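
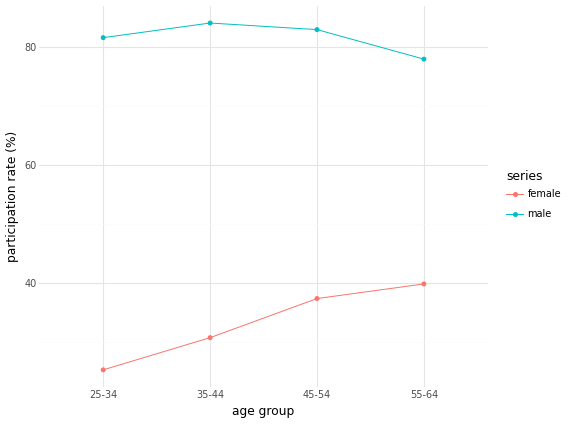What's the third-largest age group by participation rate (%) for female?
Top 4 for female: 55-64 ≈ 40, 45-54 ≈ 35, 35-44 ≈ 30, 25-34 ≈ 25.

35-44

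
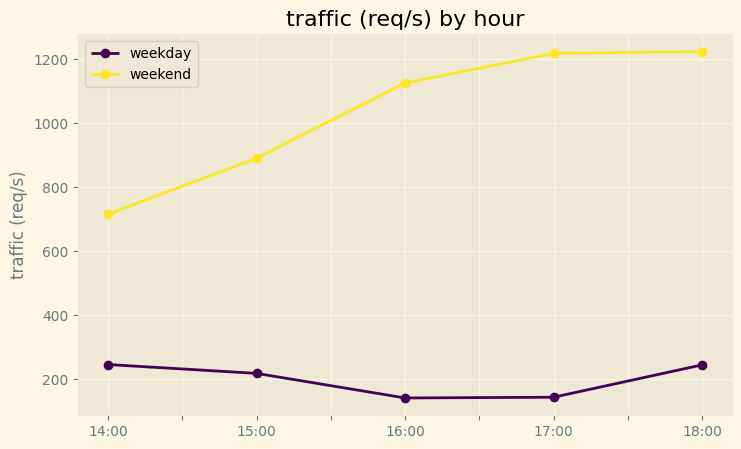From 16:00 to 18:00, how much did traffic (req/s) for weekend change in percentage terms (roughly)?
≈ +9.1%

16:00 ≈ 1100, 18:00 ≈ 1200; (1200 − 1100) / 1100 ≈ +9.1%.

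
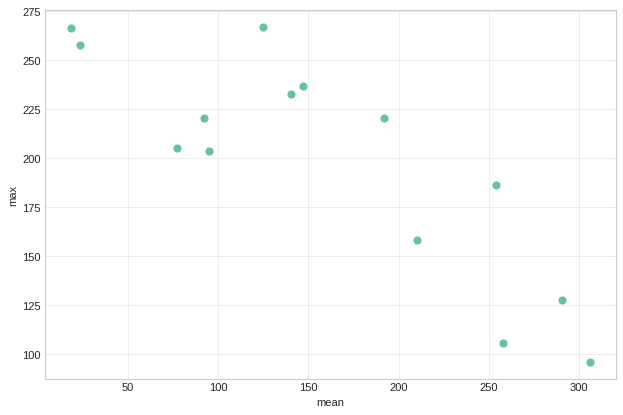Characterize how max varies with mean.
negative, strong

Points are negatively correlated; strong (|r| ≈ 0.8).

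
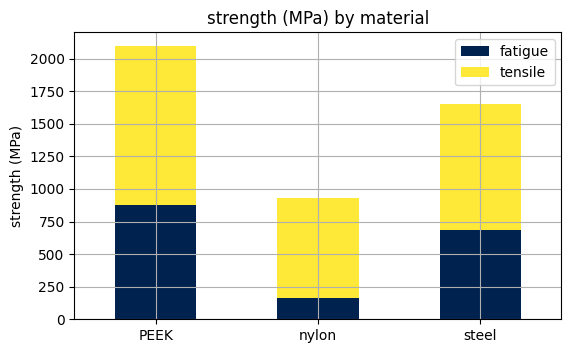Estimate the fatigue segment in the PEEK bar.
fatigue top ≈ 800, bottom ≈ 0; segment ≈ 800.

≈ 800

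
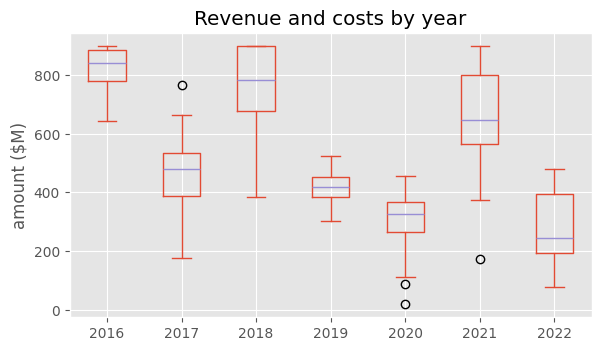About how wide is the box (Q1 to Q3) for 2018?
Q3 ≈ 900, Q1 ≈ 700; IQR ≈ 200.

≈ 200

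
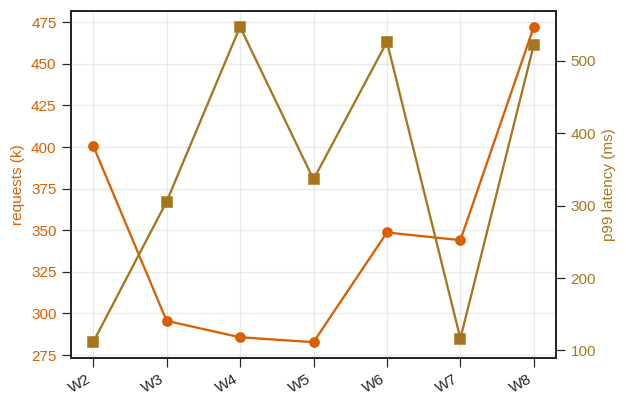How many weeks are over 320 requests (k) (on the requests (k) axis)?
Above 320: W2, W6, W7, W8.

4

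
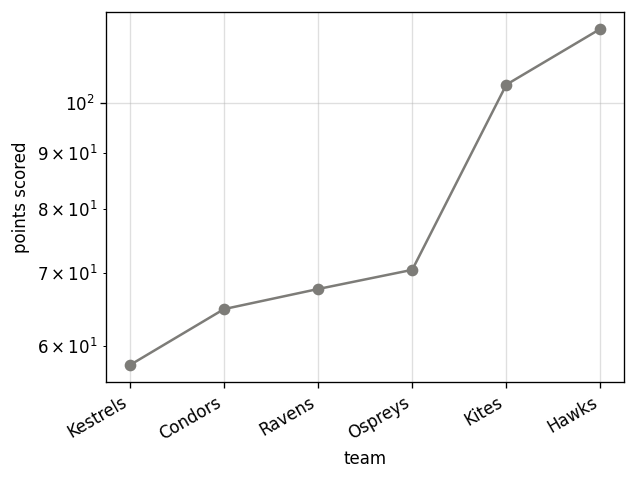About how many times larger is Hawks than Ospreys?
Hawks ≈ 115, Ospreys ≈ 70; 115/70 ≈ 1.64.

≈ 1.64×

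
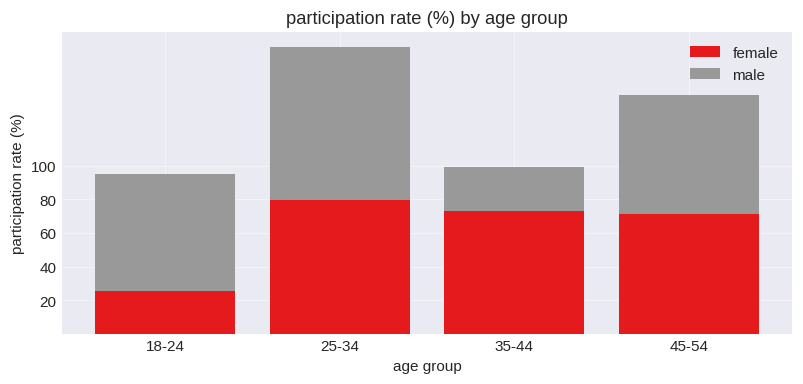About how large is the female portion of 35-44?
≈ 80

female top ≈ 80, bottom ≈ 0; segment ≈ 80.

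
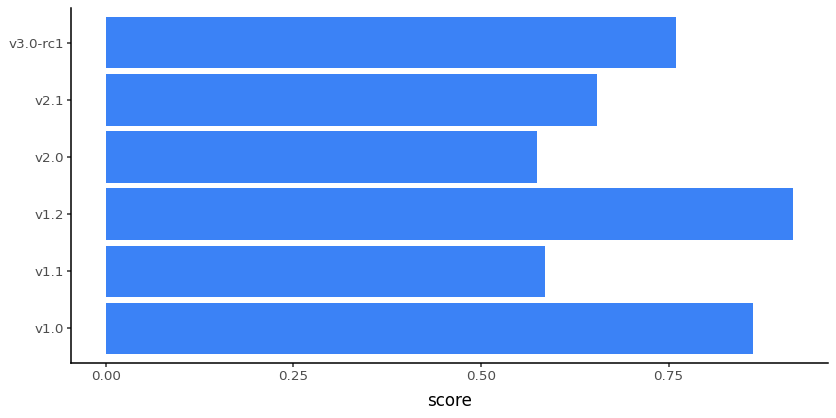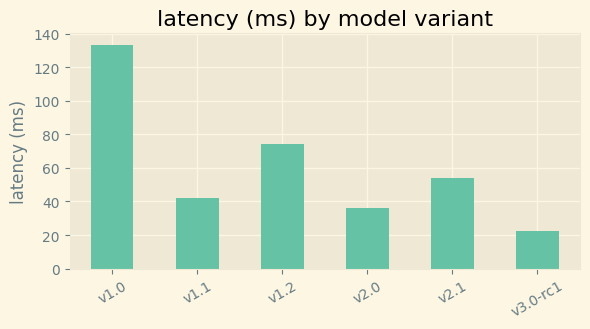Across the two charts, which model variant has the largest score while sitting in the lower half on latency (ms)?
v3.0-rc1

Chart 2 median latency (ms) ≈ 40; below-median model variants: v1.1, v2.0, v3.0-rc1. Among those, v3.0-rc1 has the highest score (≈ 0.8).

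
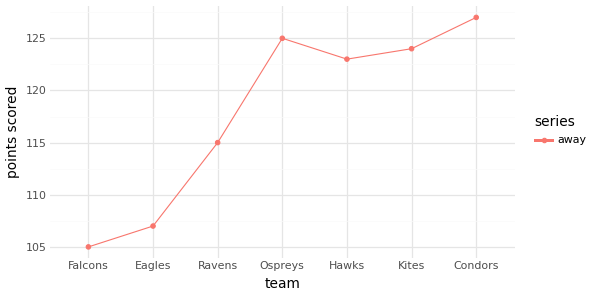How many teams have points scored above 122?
4

Above 122: Ospreys, Hawks, Kites, Condors.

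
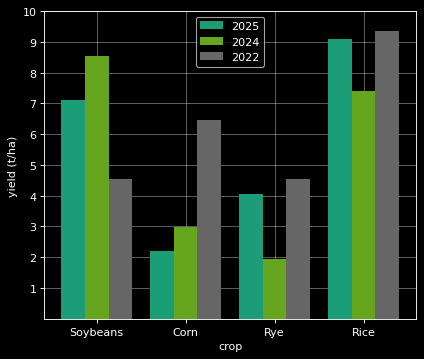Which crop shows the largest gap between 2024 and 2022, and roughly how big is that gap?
Soybeans, ≈ 4 t/ha

Soybeans: 2024 ≈ 9, 2022 ≈ 5 → gap ≈ 4. Next-largest (Corn) is only ≈ 3.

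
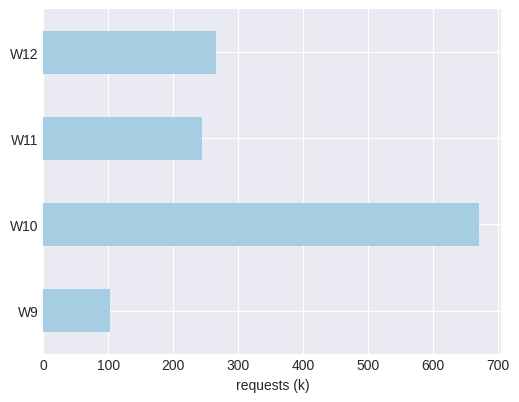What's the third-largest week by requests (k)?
W11

Top 4: W10 ≈ 700, W12 ≈ 300, W11 ≈ 200, W9 ≈ 100.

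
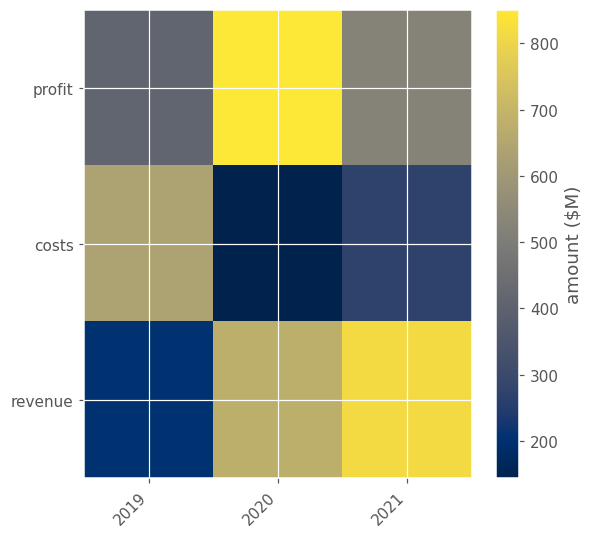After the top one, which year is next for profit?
Top 3 for profit: 2020 ≈ 900, 2021 ≈ 500, 2019 ≈ 400.

2021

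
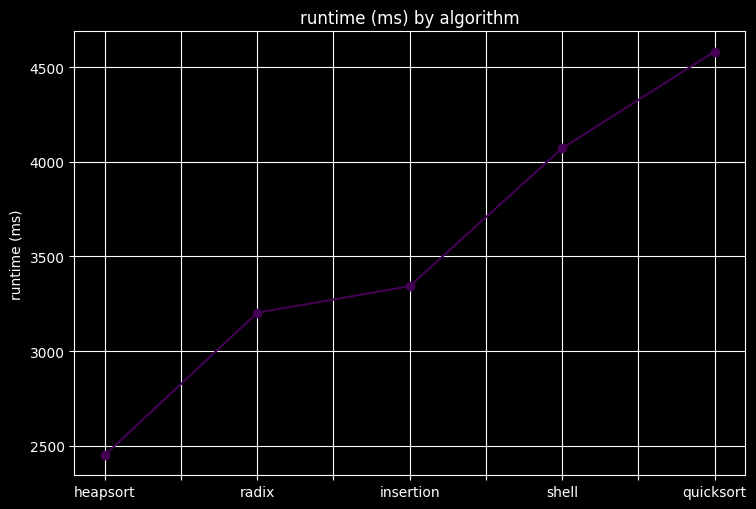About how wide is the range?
Max quicksort ≈ 4600, min heapsort ≈ 2400; range ≈ 2200.

≈ 2200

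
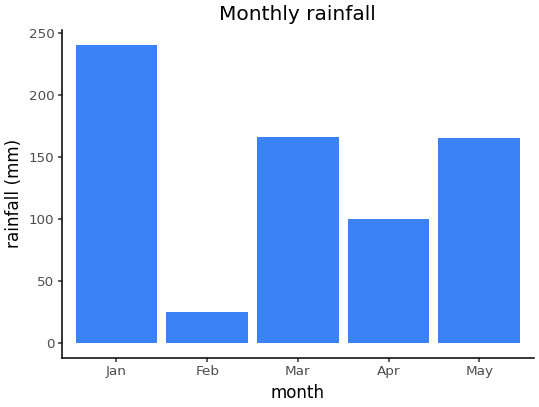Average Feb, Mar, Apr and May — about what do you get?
≈ 119

(25 + 175 + 100 + 175) / 4 ≈ 119.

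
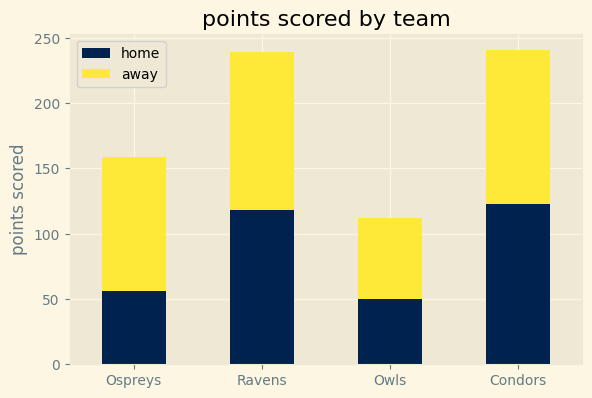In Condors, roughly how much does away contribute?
≈ 125

away top ≈ 250, bottom ≈ 125; segment ≈ 125.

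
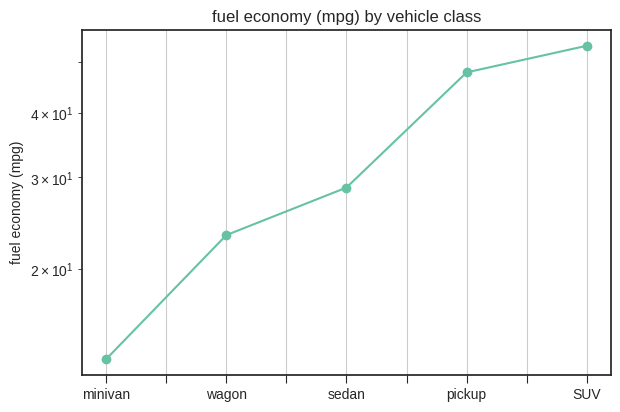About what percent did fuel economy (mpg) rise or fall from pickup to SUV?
≈ +10%

pickup ≈ 50, SUV ≈ 55; (55 − 50) / 50 ≈ +10%.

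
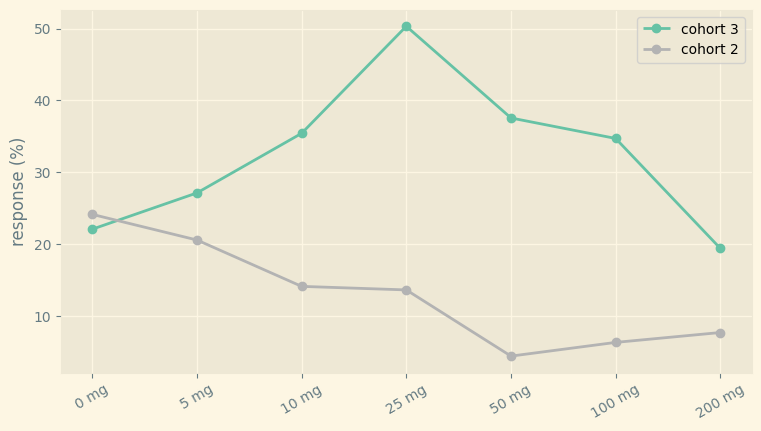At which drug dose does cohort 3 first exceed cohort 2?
0 mg: cohort 3 ≈ 20 vs cohort 2 ≈ 25 (not yet); 5 mg: cohort 3 ≈ 25 vs cohort 2 ≈ 20 (first crossover).

5 mg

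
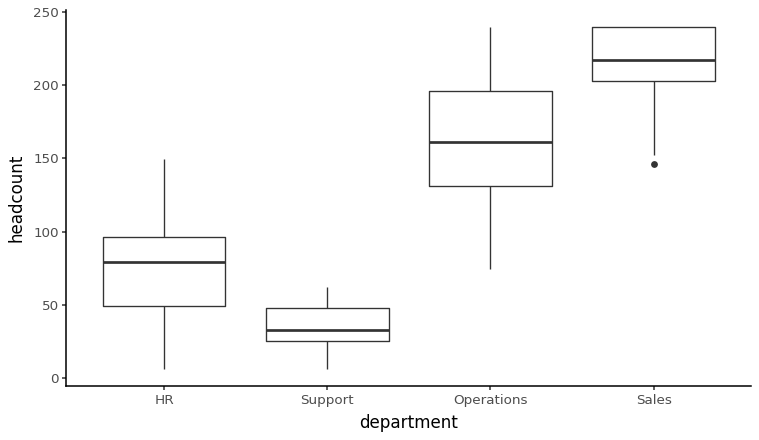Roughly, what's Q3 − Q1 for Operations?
≈ 60

Q3 ≈ 200, Q1 ≈ 140; IQR ≈ 60.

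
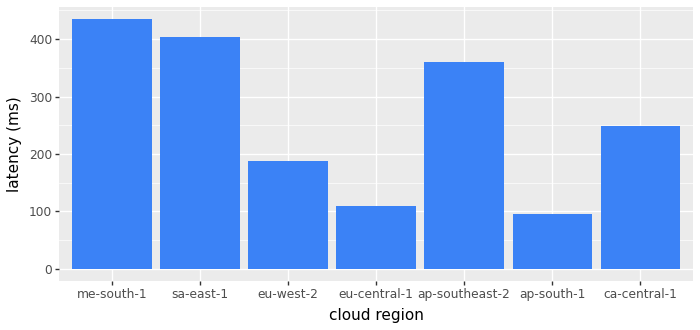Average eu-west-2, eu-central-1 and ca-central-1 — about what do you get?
≈ 183

(200 + 100 + 250) / 3 ≈ 183.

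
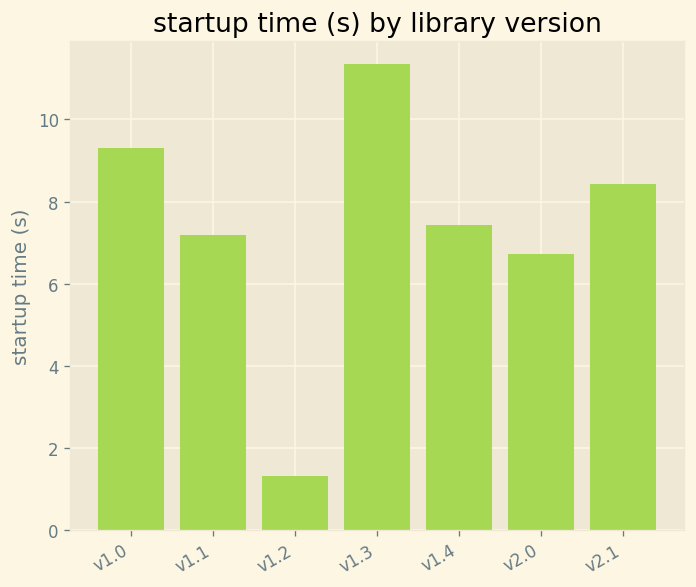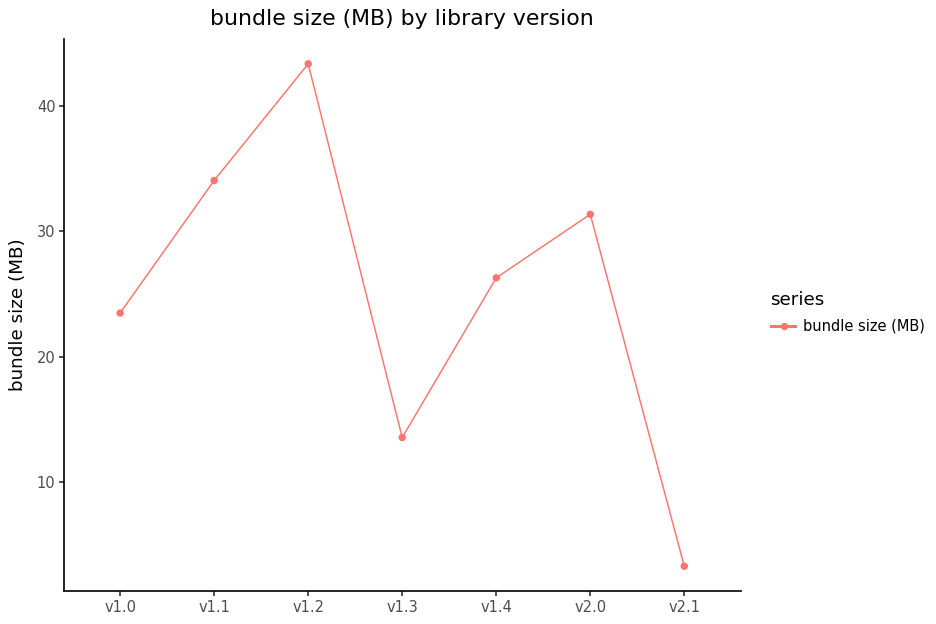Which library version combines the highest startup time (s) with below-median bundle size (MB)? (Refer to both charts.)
v1.3

Chart 2 median bundle size (MB) ≈ 25; below-median library versions: v1.0, v1.3, v2.1. Among those, v1.3 has the highest startup time (s) (≈ 12).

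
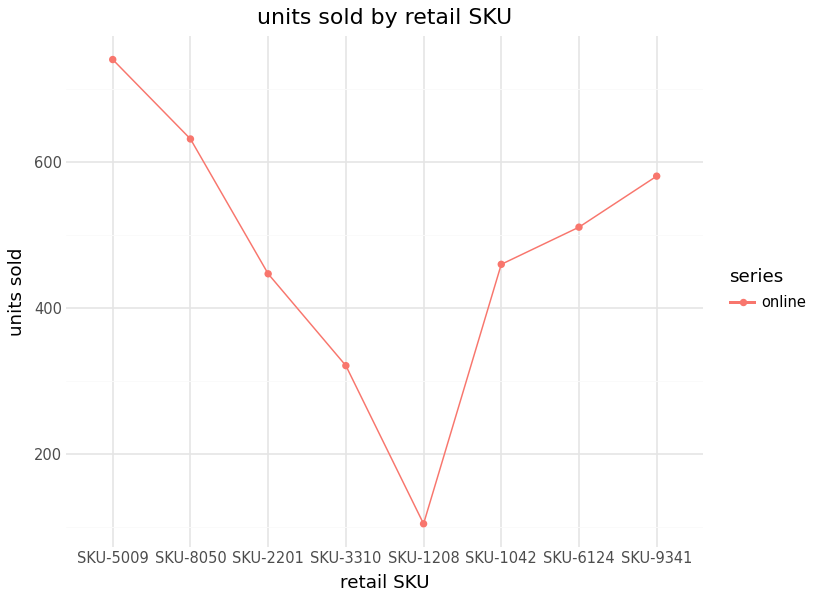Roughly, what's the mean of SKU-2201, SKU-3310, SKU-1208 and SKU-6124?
(400 + 300 + 100 + 500) / 4 ≈ 325.

≈ 325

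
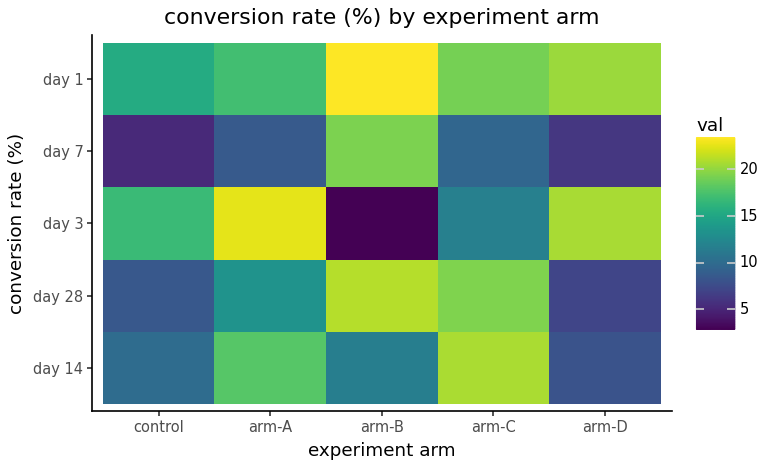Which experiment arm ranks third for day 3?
Top 4 for day 3: arm-A ≈ 22, arm-D ≈ 20, control ≈ 16, arm-C ≈ 12.

control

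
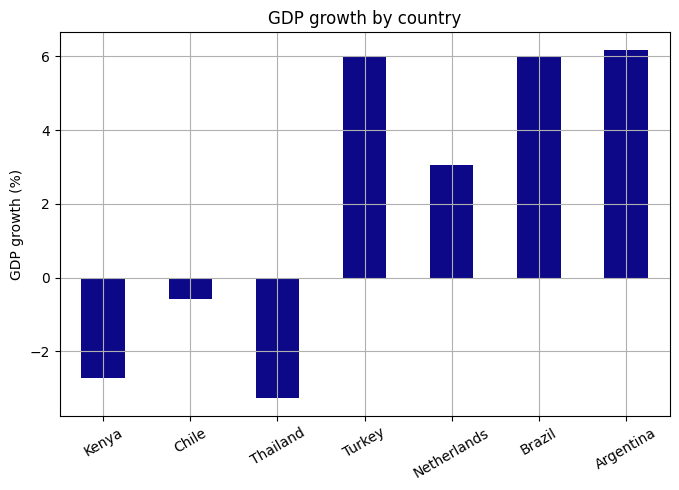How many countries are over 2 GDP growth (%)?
4

Above 2: Turkey, Netherlands, Brazil, Argentina.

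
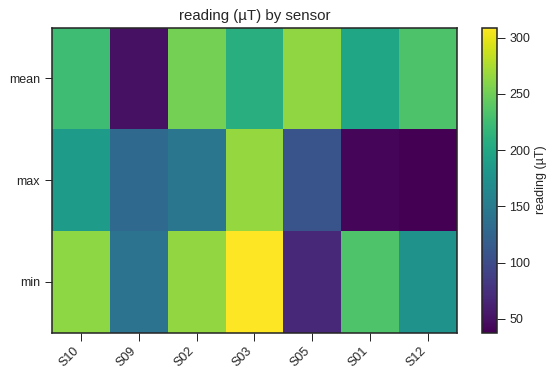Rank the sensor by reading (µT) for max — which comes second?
Top 3 for max: S03 ≈ 275, S10 ≈ 200, S02 ≈ 150.

S10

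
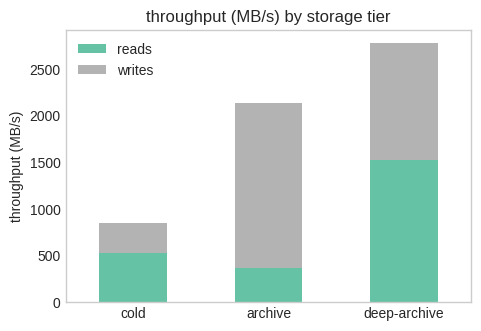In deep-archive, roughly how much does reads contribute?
≈ 1500

reads top ≈ 1500, bottom ≈ 0; segment ≈ 1500.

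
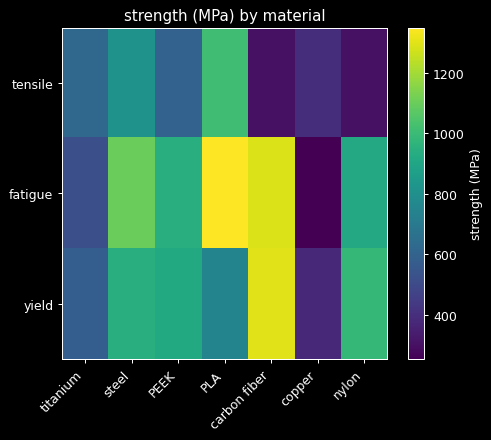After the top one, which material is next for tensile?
Top 3 for tensile: PLA ≈ 1000, steel ≈ 800, titanium ≈ 600.

steel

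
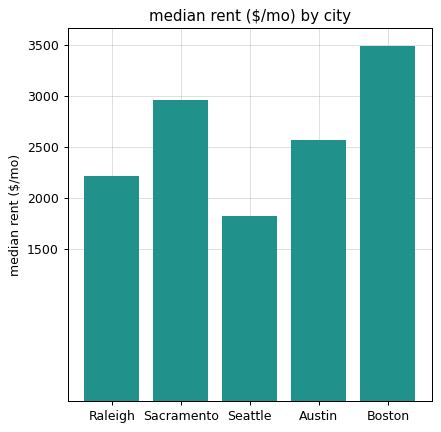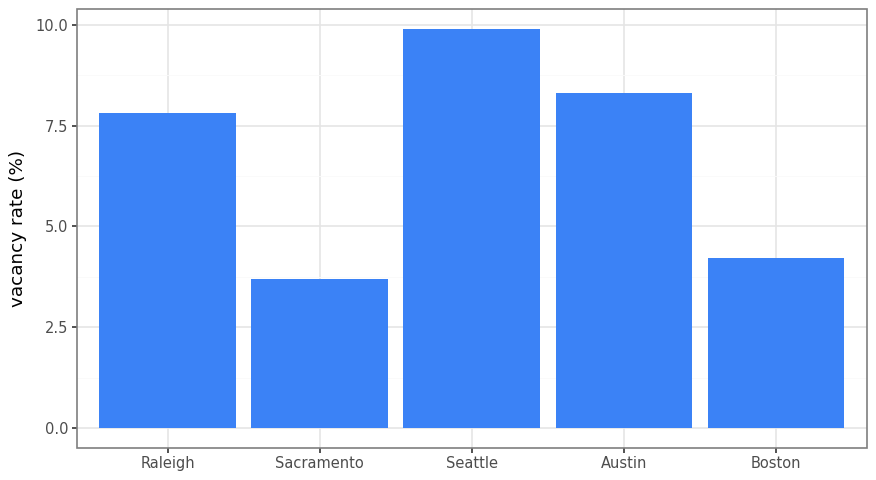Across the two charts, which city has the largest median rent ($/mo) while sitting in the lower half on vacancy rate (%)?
Boston

Chart 2 median vacancy rate (%) ≈ 8; below-median cities: Sacramento, Boston. Among those, Boston has the highest median rent ($/mo) (≈ 3500).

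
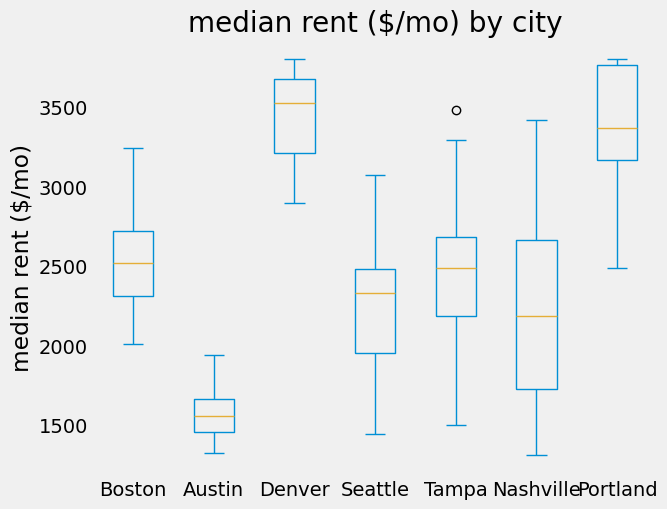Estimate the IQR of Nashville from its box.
Q3 ≈ 2600, Q1 ≈ 1800; IQR ≈ 800.

≈ 800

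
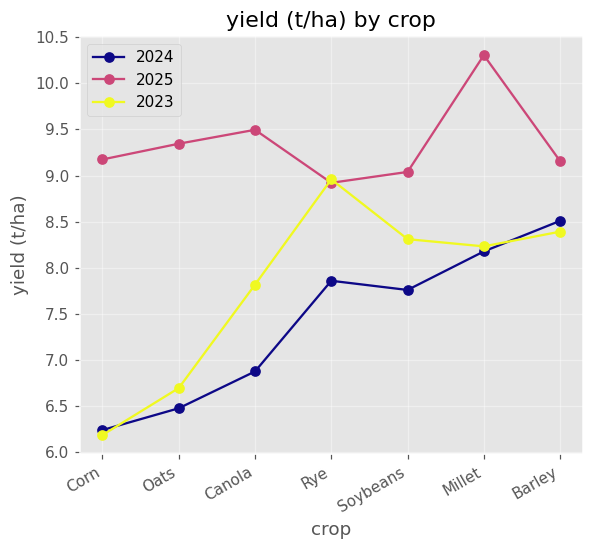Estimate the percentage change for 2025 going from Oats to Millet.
Oats ≈ 9.5, Millet ≈ 10.5; (10.5 − 9.5) / 9.5 ≈ +10.5%.

≈ +10.5%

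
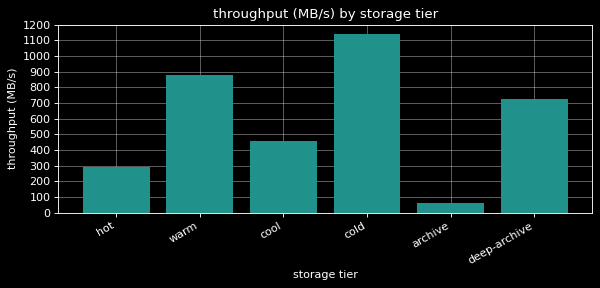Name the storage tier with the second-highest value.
warm

Top 3: cold ≈ 1100, warm ≈ 900, deep-archive ≈ 700.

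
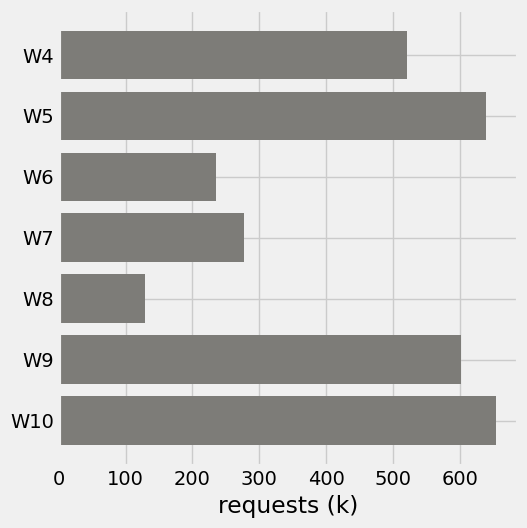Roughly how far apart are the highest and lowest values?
≈ 600

Max W10 ≈ 700, min W8 ≈ 100; range ≈ 600.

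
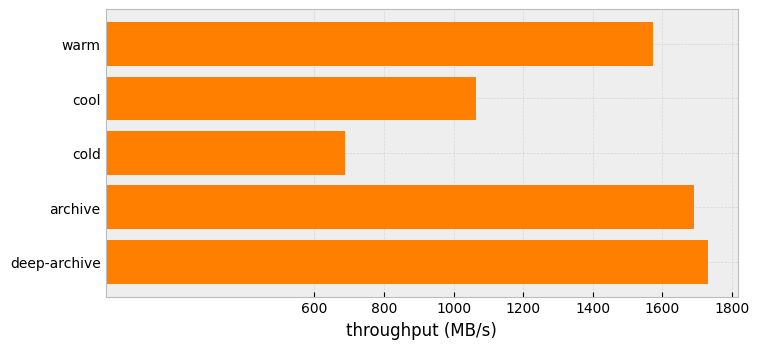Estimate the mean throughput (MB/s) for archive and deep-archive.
≈ 1700

(1600 + 1800) / 2 ≈ 1700.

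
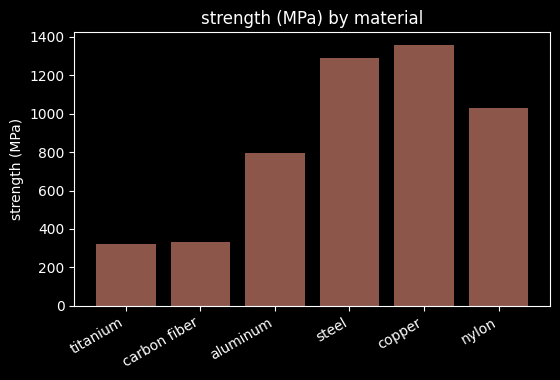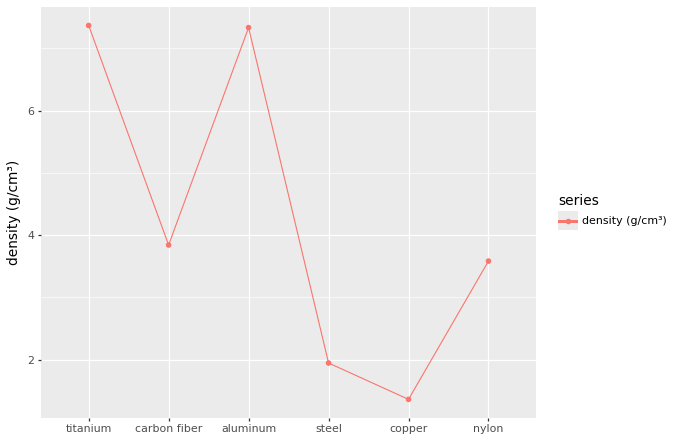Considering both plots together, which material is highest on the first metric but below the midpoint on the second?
Chart 2 median density (g/cm³) ≈ 4; below-median materials: steel, copper, nylon. Among those, copper has the highest strength (MPa) (≈ 1400).

copper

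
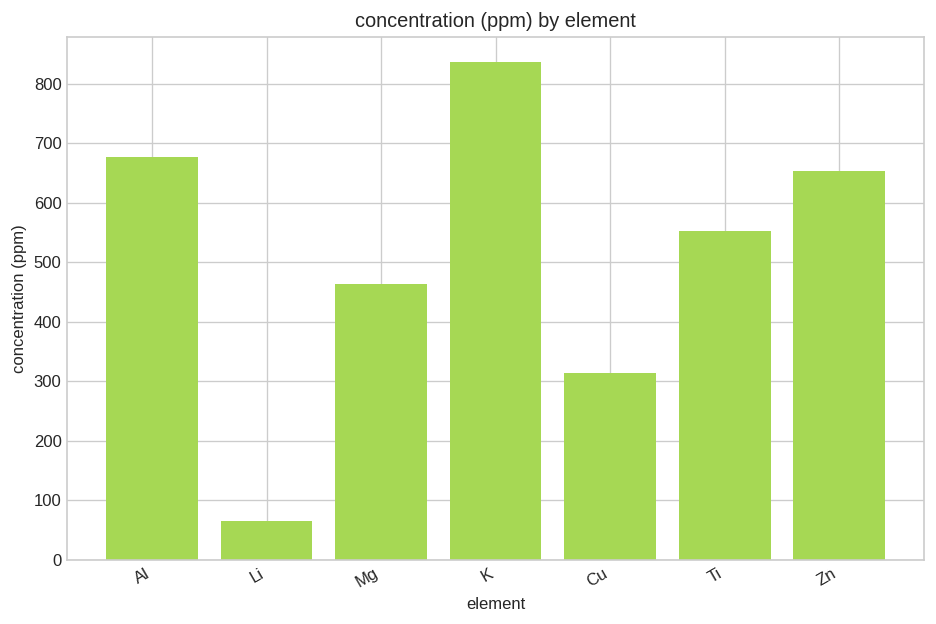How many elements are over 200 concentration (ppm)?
Above 200: Al, Mg, K, Cu, Ti, Zn.

6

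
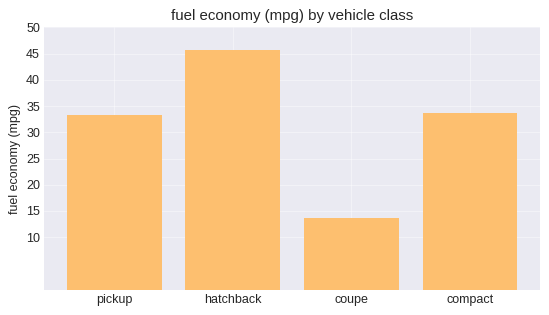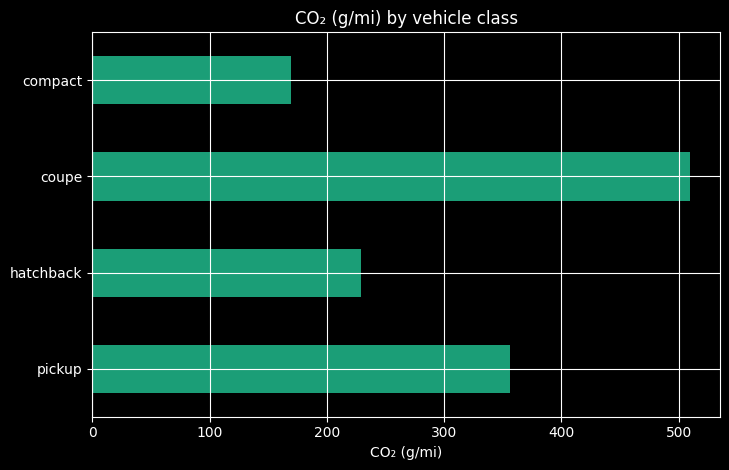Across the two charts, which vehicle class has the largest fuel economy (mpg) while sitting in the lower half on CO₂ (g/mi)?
Chart 2 median CO₂ (g/mi) ≈ 300; below-median vehicle classes: hatchback, compact. Among those, hatchback has the highest fuel economy (mpg) (≈ 45).

hatchback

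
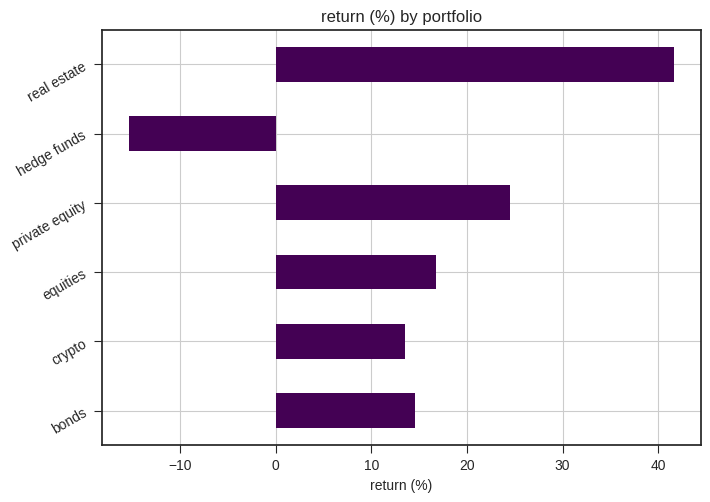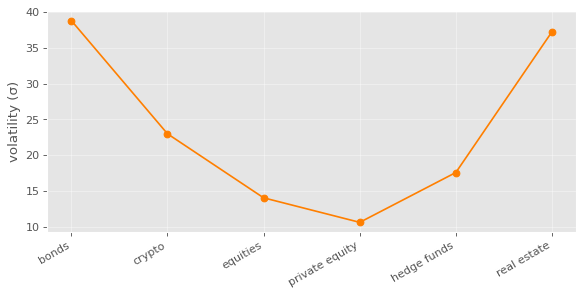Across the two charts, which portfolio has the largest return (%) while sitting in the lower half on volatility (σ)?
Chart 2 median volatility (σ) ≈ 20; below-median portfolios: equities, private equity, hedge funds. Among those, private equity has the highest return (%) (≈ 25).

private equity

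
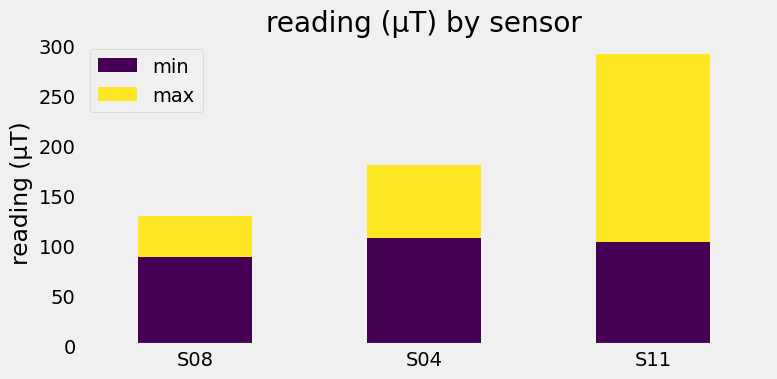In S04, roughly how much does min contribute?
min top ≈ 100, bottom ≈ 0; segment ≈ 100.

≈ 100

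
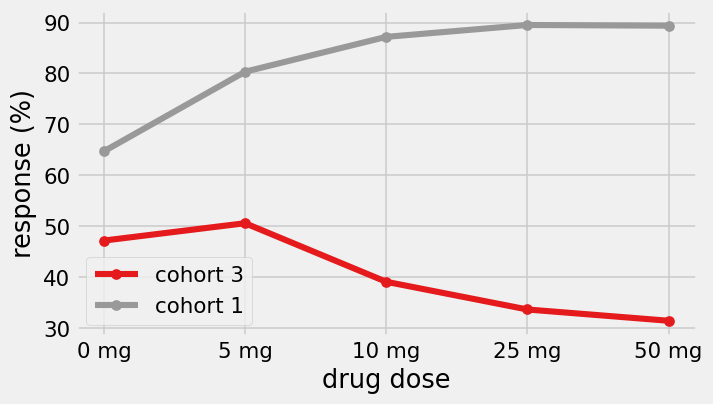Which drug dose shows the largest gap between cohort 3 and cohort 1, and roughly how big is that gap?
50 mg, ≈ 60 %

50 mg: cohort 3 ≈ 30, cohort 1 ≈ 90 → gap ≈ 60. Next-largest (25 mg) is only ≈ 55.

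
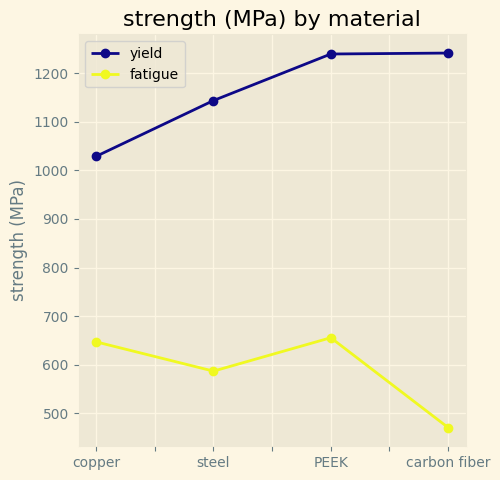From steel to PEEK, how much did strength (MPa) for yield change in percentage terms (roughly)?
≈ +9.1%

steel ≈ 1100, PEEK ≈ 1200; (1200 − 1100) / 1100 ≈ +9.1%.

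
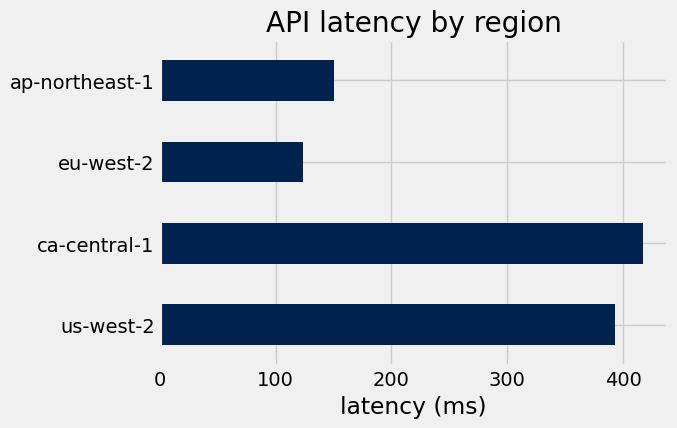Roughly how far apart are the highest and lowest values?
Max ca-central-1 ≈ 400, min eu-west-2 ≈ 100; range ≈ 300.

≈ 300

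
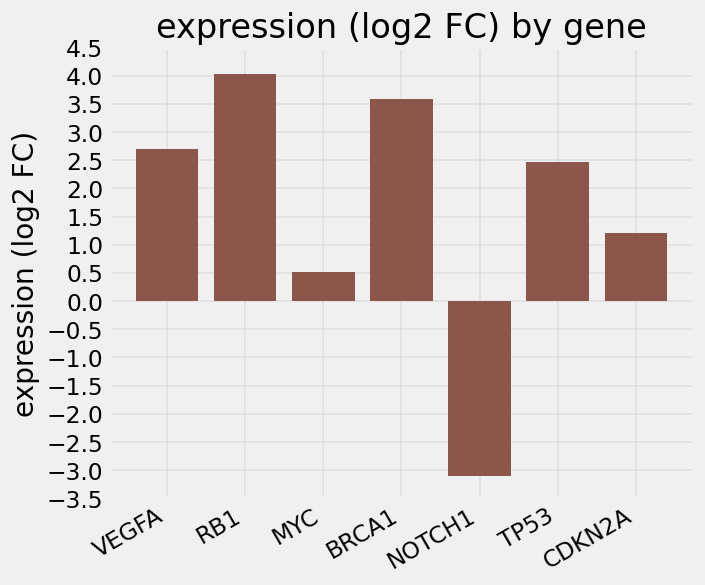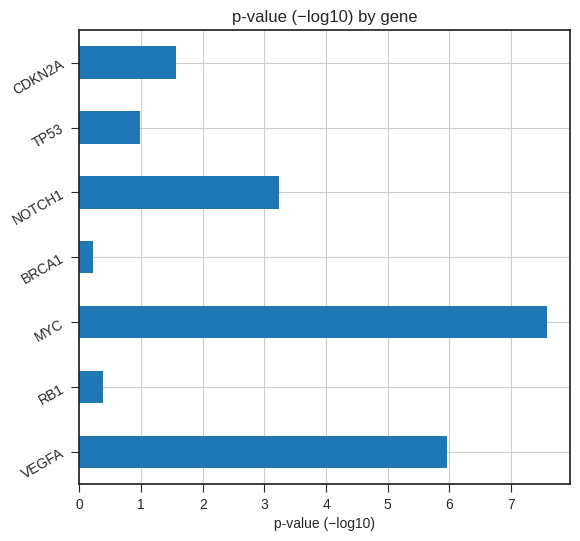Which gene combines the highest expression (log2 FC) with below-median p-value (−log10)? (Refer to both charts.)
RB1

Chart 2 median p-value (−log10) ≈ 2; below-median genes: RB1, BRCA1, TP53. Among those, RB1 has the highest expression (log2 FC) (≈ 4).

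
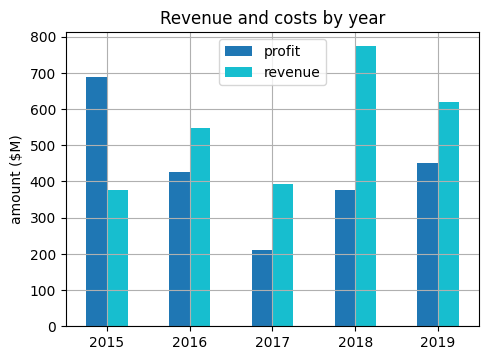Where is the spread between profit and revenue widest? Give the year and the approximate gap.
2018: profit ≈ 400, revenue ≈ 800 → gap ≈ 400. Next-largest (2015) is only ≈ 300.

2018, ≈ 400 $M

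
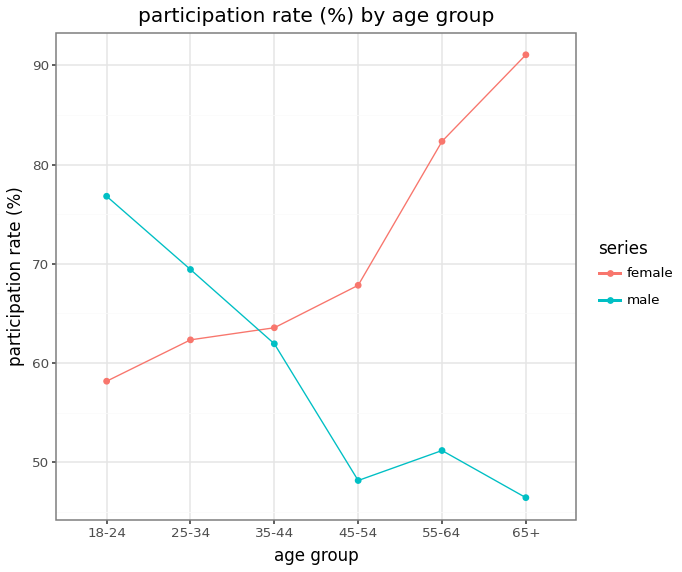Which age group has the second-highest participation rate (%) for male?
25-34

Top 3 for male: 18-24 ≈ 75, 25-34 ≈ 70, 35-44 ≈ 60.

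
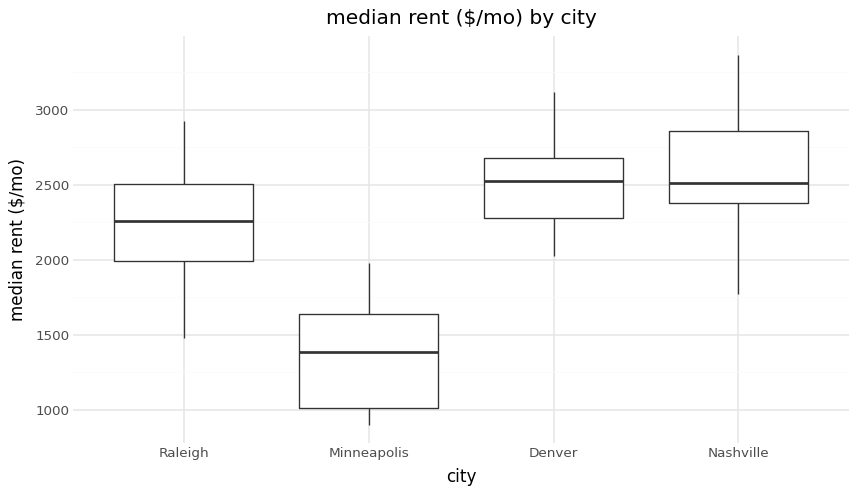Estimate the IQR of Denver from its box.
Q3 ≈ 2600, Q1 ≈ 2200; IQR ≈ 400.

≈ 400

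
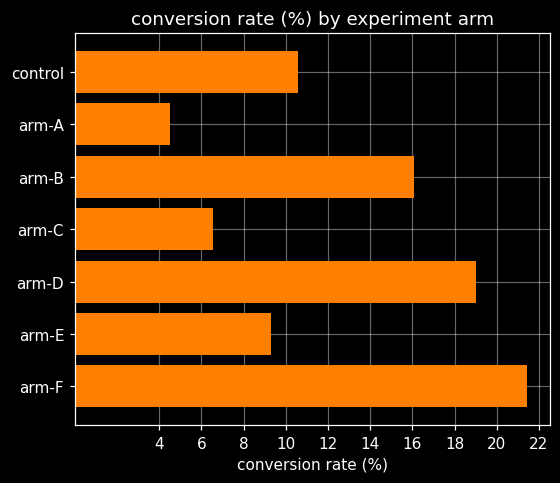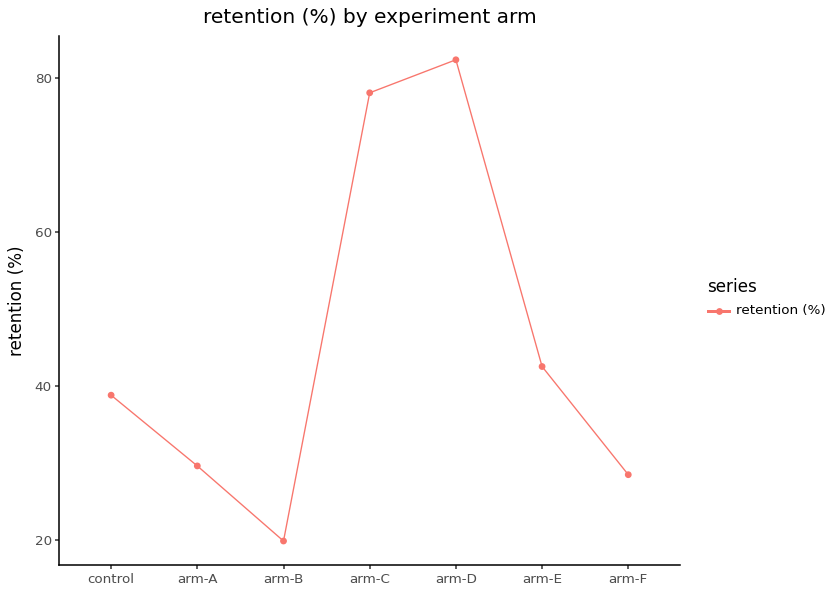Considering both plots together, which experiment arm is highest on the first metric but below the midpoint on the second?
Chart 2 median retention (%) ≈ 40; below-median experiment arms: arm-A, arm-B, arm-F. Among those, arm-F has the highest conversion rate (%) (≈ 22).

arm-F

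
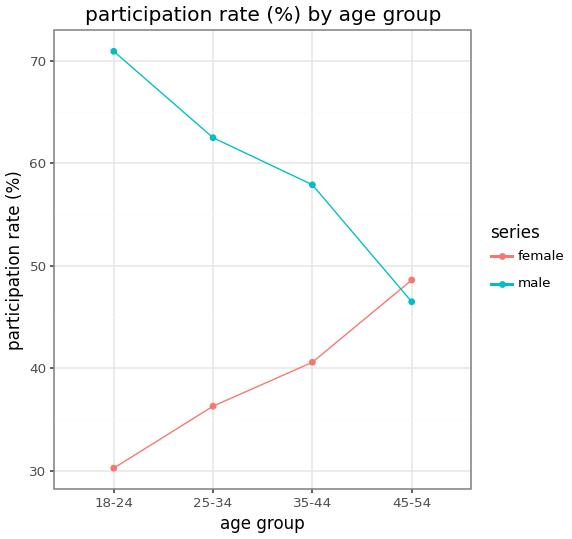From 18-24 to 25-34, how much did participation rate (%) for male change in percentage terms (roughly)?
18-24 ≈ 70, 25-34 ≈ 60; (60 − 70) / 70 ≈ -14.3%.

≈ -14.3%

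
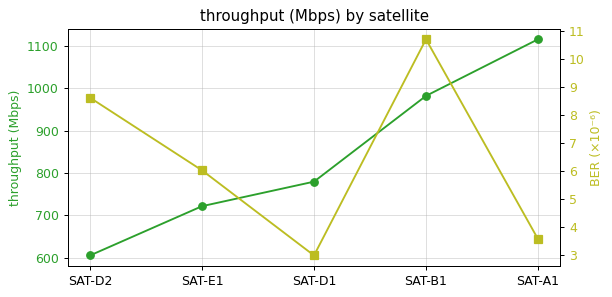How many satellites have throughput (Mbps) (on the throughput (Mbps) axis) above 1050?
1

Above 1050: SAT-A1.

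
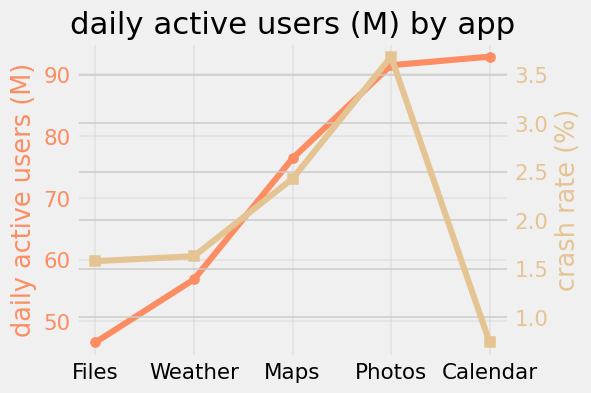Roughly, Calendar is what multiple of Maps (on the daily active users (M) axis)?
Calendar ≈ 95, Maps ≈ 75; 95/75 ≈ 1.27.

≈ 1.27×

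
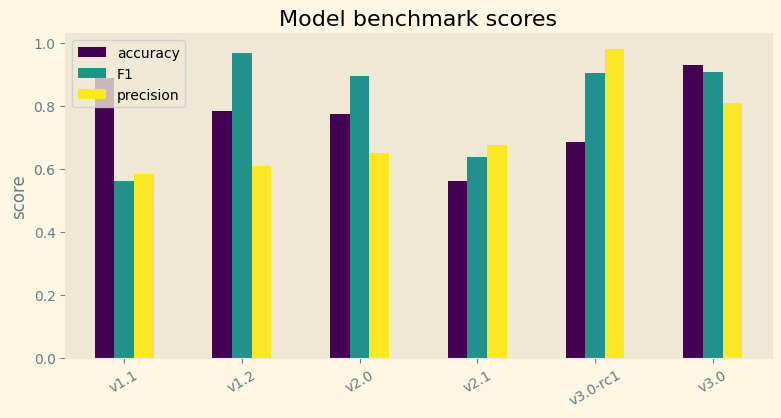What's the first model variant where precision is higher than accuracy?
v2.0: precision ≈ 0.7 vs accuracy ≈ 0.8 (not yet); v2.1: precision ≈ 0.7 vs accuracy ≈ 0.6 (first crossover).

v2.1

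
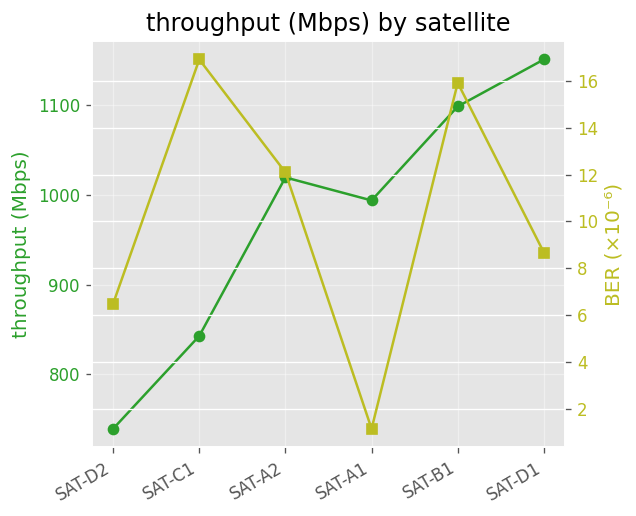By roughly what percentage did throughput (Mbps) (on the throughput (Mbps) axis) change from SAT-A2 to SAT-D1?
≈ +15%

SAT-A2 ≈ 1000, SAT-D1 ≈ 1150; (1150 − 1000) / 1000 ≈ +15%.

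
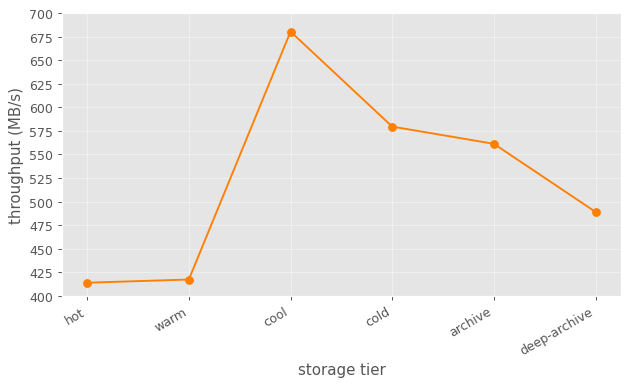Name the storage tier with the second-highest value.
cold

Top 3: cool ≈ 675, cold ≈ 575, archive ≈ 550.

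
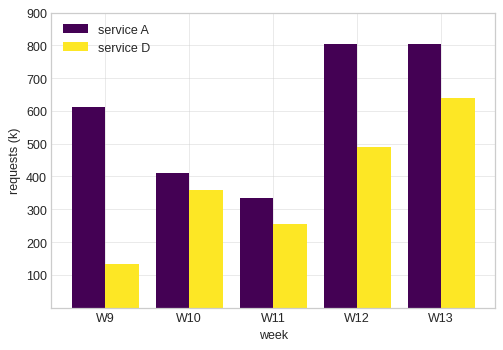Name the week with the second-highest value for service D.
Top 3 for service D: W13 ≈ 600, W12 ≈ 500, W10 ≈ 400.

W12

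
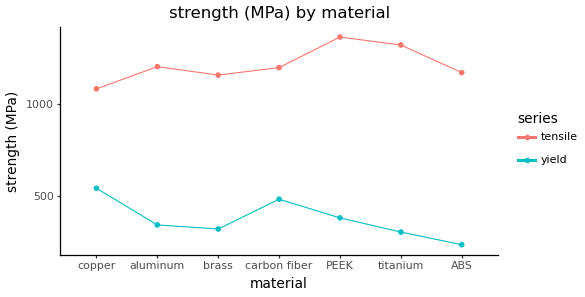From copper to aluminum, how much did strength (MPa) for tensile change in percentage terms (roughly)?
copper ≈ 1100, aluminum ≈ 1200; (1200 − 1100) / 1100 ≈ +9.1%.

≈ +9.1%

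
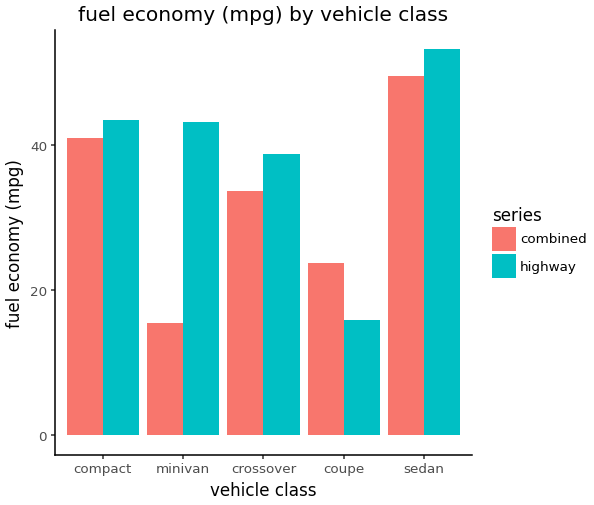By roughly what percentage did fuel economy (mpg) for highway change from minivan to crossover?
≈ -11.1%

minivan ≈ 45, crossover ≈ 40; (40 − 45) / 45 ≈ -11.1%.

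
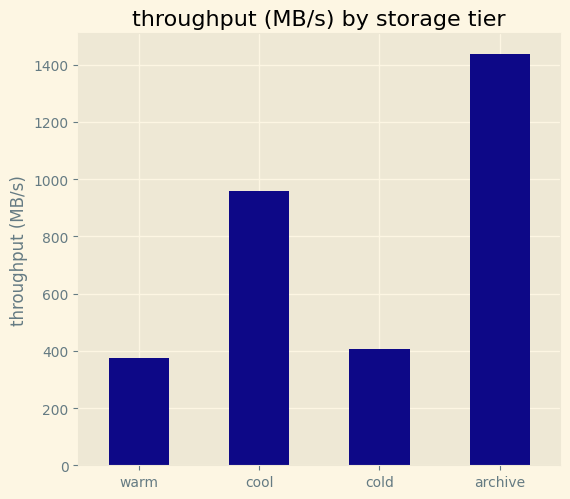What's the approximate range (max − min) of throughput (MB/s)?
≈ 1000

Max archive ≈ 1400, min warm ≈ 400; range ≈ 1000.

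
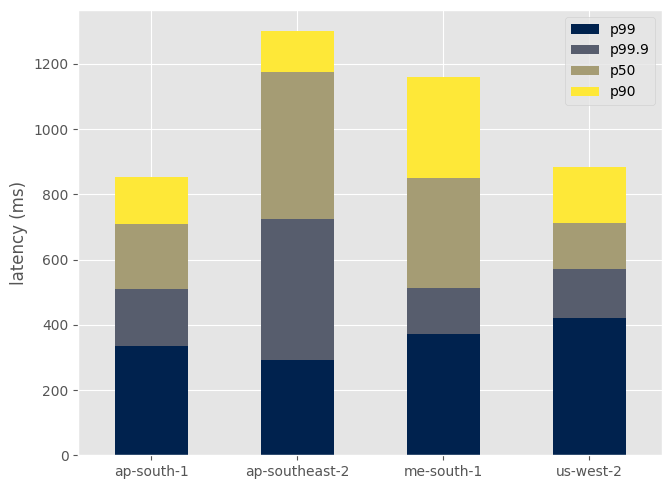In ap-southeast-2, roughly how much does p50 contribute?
p50 top ≈ 1200, bottom ≈ 800; segment ≈ 400.

≈ 400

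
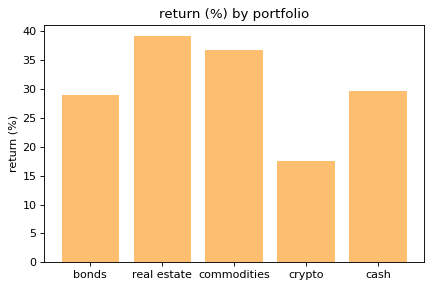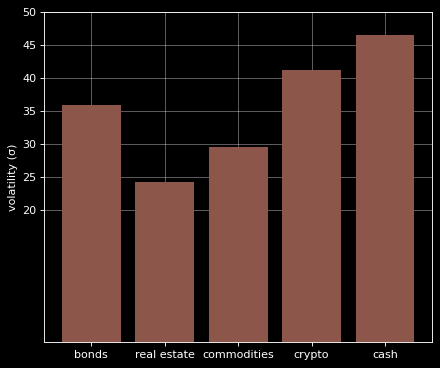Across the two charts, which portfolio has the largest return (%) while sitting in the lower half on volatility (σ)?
Chart 2 median volatility (σ) ≈ 35; below-median portfolios: real estate, commodities. Among those, real estate has the highest return (%) (≈ 40).

real estate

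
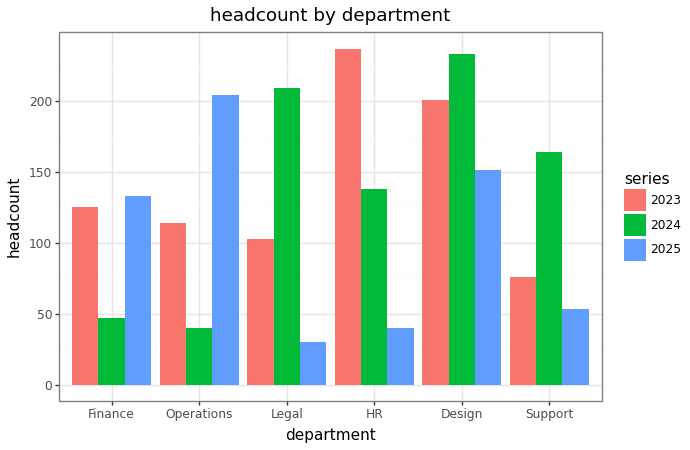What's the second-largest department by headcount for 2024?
Legal

Top 3 for 2024: Design ≈ 240, Legal ≈ 200, Support ≈ 160.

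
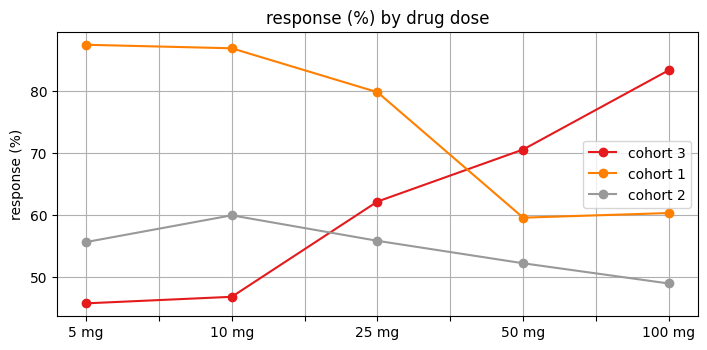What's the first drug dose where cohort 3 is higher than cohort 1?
50 mg

25 mg: cohort 3 ≈ 60 vs cohort 1 ≈ 80 (not yet); 50 mg: cohort 3 ≈ 70 vs cohort 1 ≈ 60 (first crossover).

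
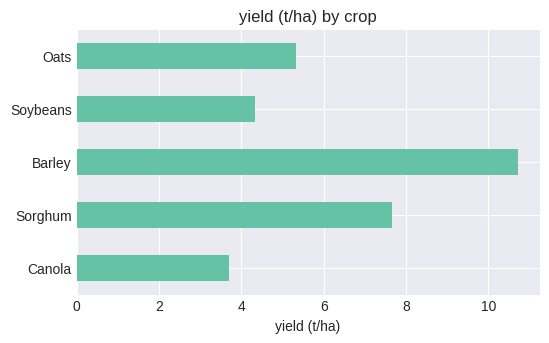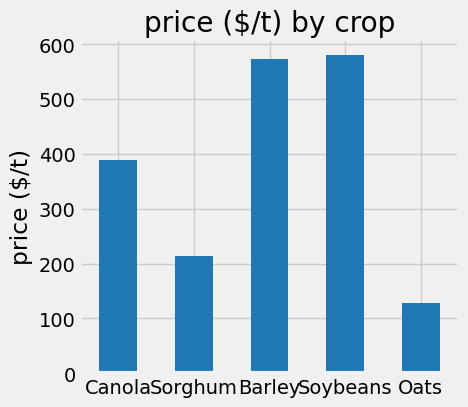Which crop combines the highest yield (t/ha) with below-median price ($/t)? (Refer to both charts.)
Sorghum

Chart 2 median price ($/t) ≈ 400; below-median crops: Sorghum, Oats. Among those, Sorghum has the highest yield (t/ha) (≈ 8).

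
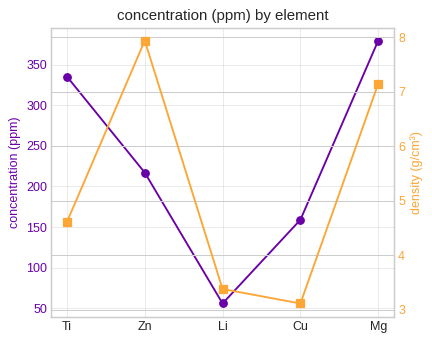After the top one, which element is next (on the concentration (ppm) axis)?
Ti

Top 3 (on the concentration (ppm) axis): Mg ≈ 400, Ti ≈ 350, Zn ≈ 200.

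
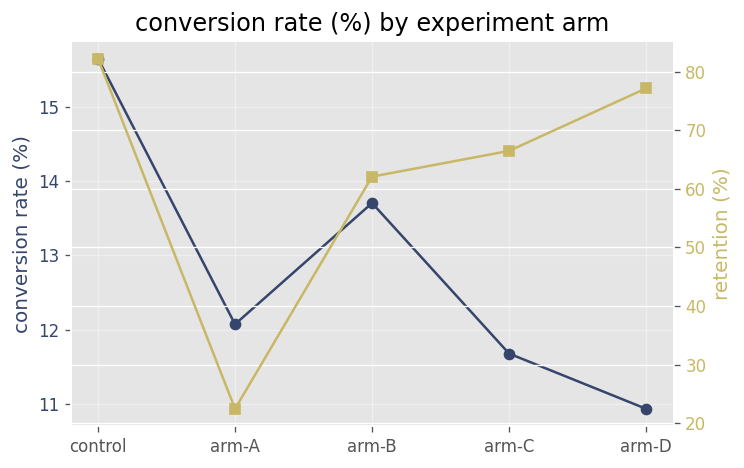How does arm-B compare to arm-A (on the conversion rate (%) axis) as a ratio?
arm-B ≈ 13.5, arm-A ≈ 12.0; 13.5/12.0 ≈ 1.12.

≈ 1.12×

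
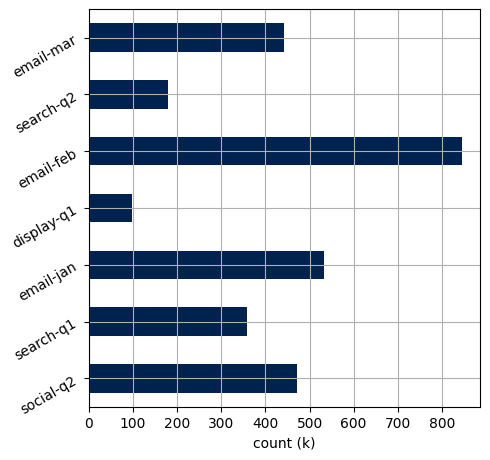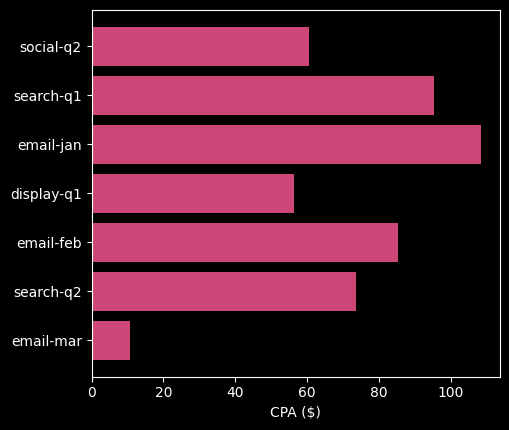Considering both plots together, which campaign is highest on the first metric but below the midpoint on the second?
social-q2

Chart 2 median CPA ($) ≈ 70; below-median campaigns: social-q2, display-q1, email-mar. Among those, social-q2 has the highest count (k) (≈ 500).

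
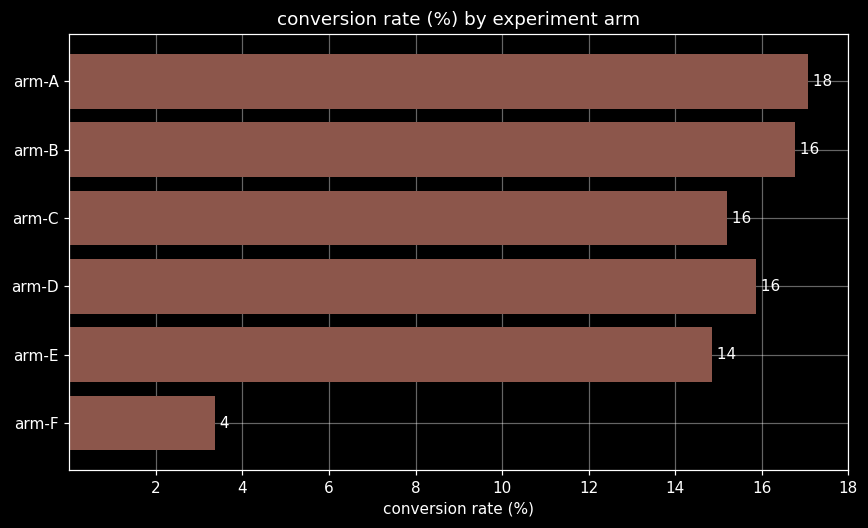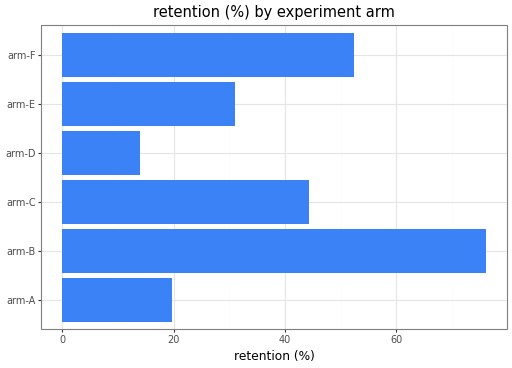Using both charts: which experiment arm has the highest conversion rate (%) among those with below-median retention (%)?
Chart 2 median retention (%) ≈ 40; below-median experiment arms: arm-A, arm-D, arm-E. Among those, arm-A has the highest conversion rate (%) (≈ 18).

arm-A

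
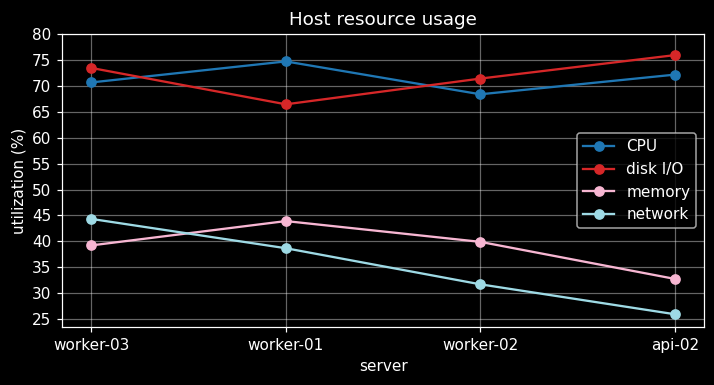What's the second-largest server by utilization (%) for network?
Top 3 for network: worker-03 ≈ 45, worker-01 ≈ 40, worker-02 ≈ 30.

worker-01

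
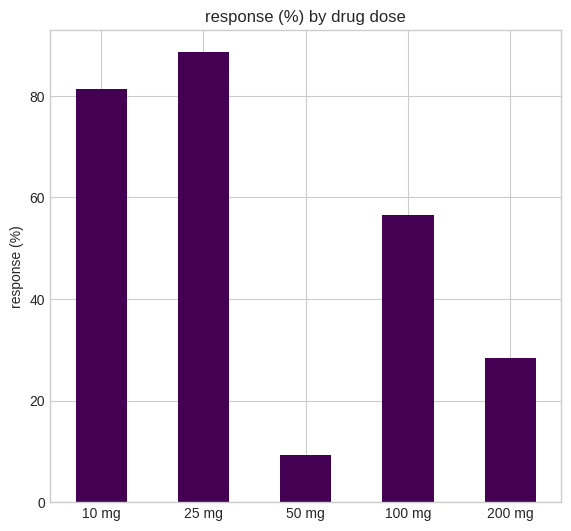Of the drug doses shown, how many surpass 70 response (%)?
Above 70: 10 mg, 25 mg.

2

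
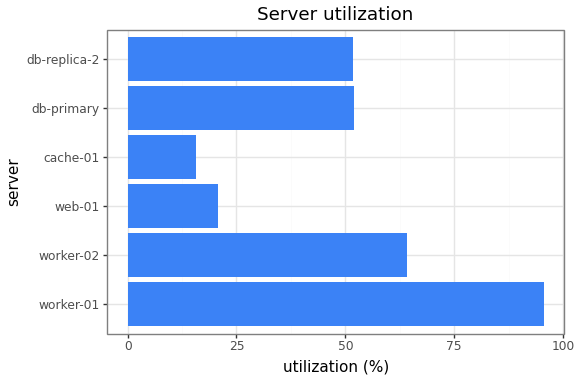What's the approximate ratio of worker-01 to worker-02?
worker-01 ≈ 100, worker-02 ≈ 60; 100/60 ≈ 1.67.

≈ 1.67×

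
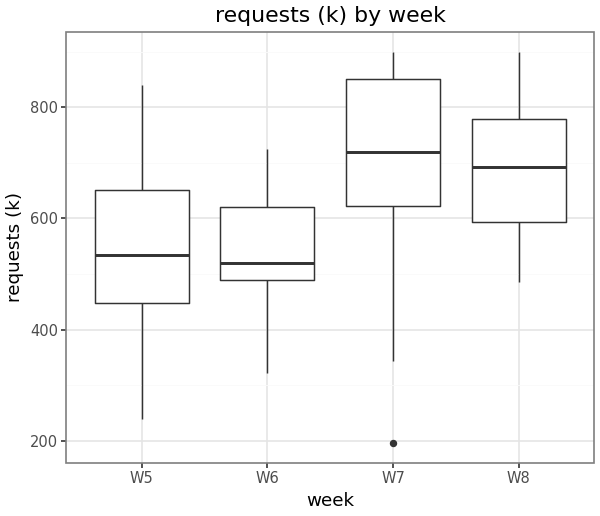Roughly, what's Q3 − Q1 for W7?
Q3 ≈ 860, Q1 ≈ 620; IQR ≈ 240.

≈ 240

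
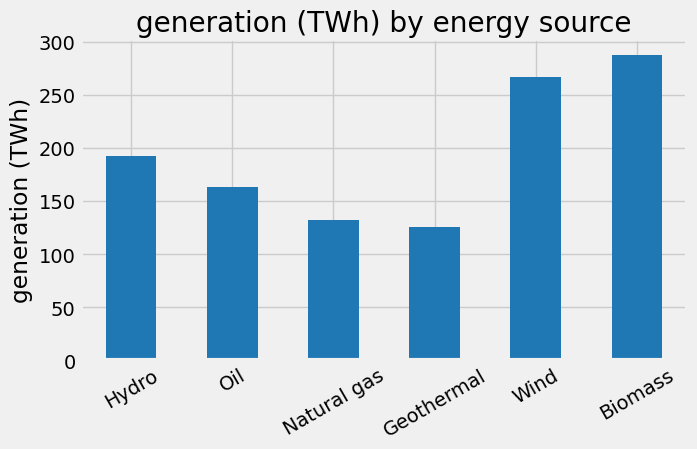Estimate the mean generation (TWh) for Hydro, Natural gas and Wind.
≈ 200

(200 + 125 + 275) / 3 ≈ 200.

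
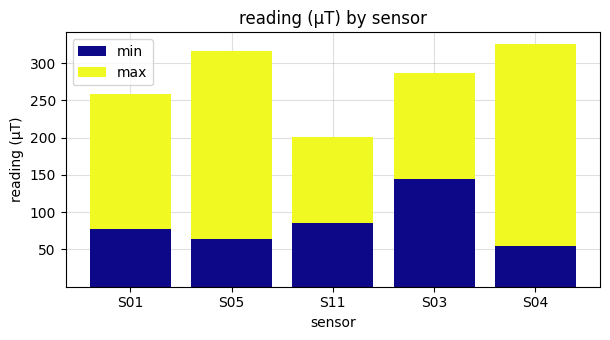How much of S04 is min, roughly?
min top ≈ 50, bottom ≈ 0; segment ≈ 50.

≈ 50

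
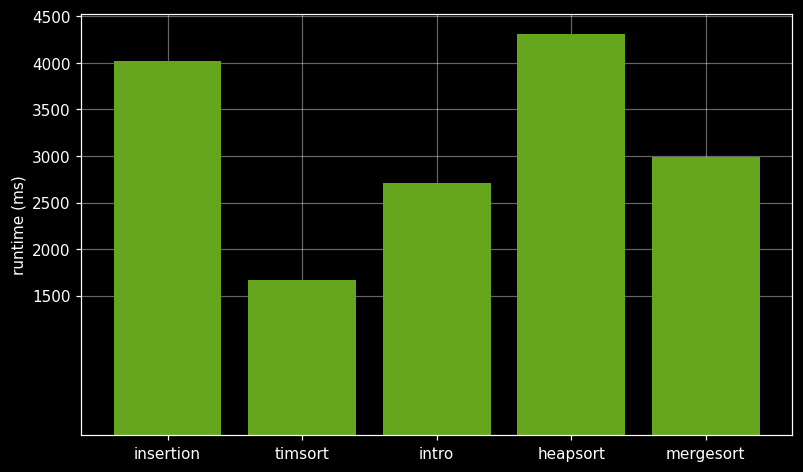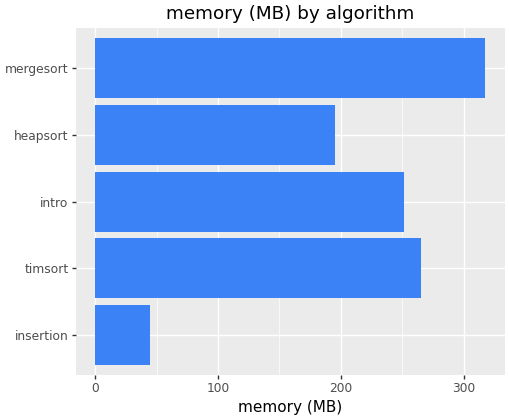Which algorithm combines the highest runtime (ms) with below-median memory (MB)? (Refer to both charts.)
Chart 2 median memory (MB) ≈ 250; below-median algorithms: insertion, heapsort. Among those, heapsort has the highest runtime (ms) (≈ 4500).

heapsort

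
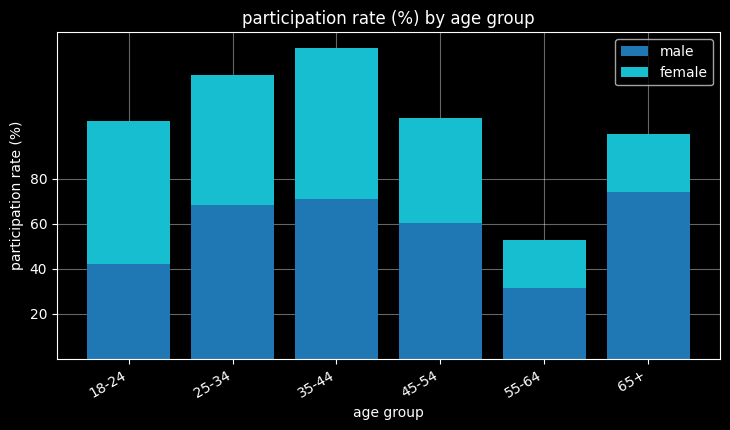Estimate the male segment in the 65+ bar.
≈ 80

male top ≈ 80, bottom ≈ 0; segment ≈ 80.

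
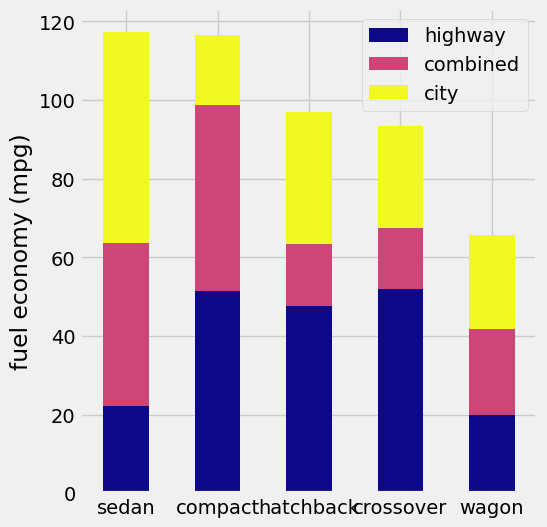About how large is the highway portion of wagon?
highway top ≈ 20, bottom ≈ 0; segment ≈ 20.

≈ 20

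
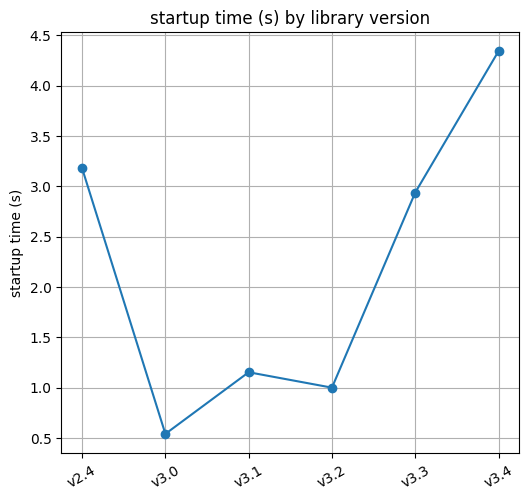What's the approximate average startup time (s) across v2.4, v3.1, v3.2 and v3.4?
≈ 2.38

(3.0 + 1.0 + 1.0 + 4.5) / 4 ≈ 2.38.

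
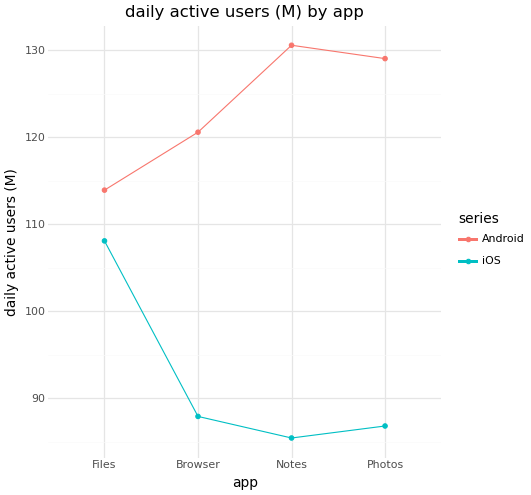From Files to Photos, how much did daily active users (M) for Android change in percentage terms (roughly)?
Files ≈ 115, Photos ≈ 130; (130 − 115) / 115 ≈ +13%.

≈ +13%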